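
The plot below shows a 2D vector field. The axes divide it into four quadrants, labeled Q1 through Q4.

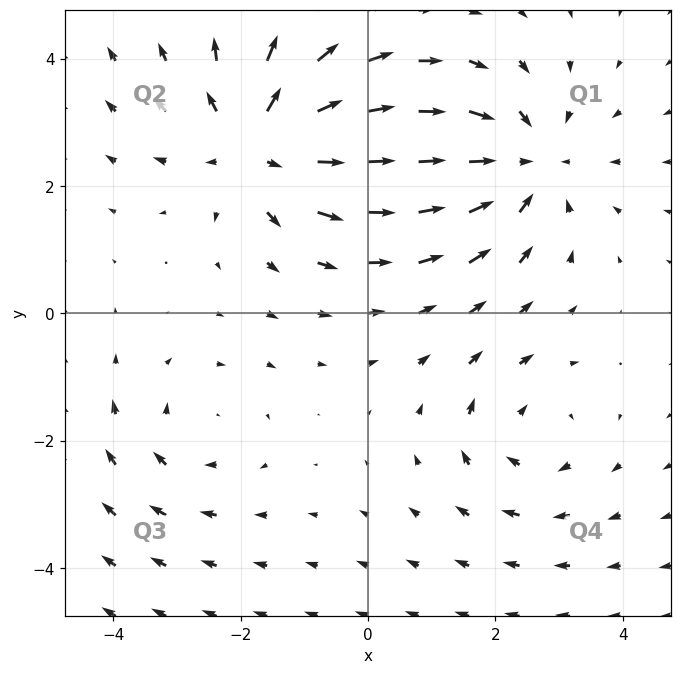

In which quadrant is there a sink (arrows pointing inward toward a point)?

The sink sits at approximately (2.4, 2.4), which lies in quadrant Q1. The divergence there is about -4, negative as expected for a sink.

Q1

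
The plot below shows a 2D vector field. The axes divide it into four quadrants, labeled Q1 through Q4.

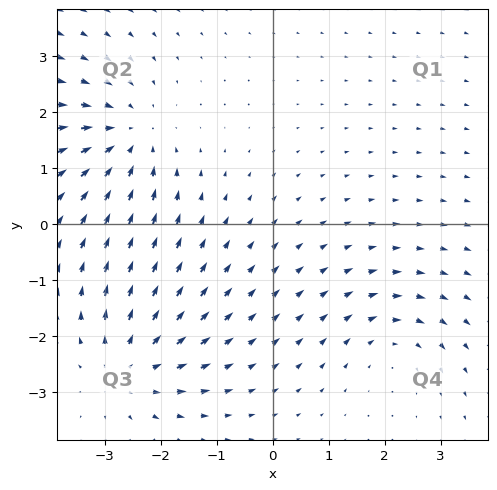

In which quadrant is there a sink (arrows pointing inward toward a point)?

Q2

The sink sits at approximately (-2.6, 1.6), which lies in quadrant Q2. The divergence there is about -5, negative as expected for a sink.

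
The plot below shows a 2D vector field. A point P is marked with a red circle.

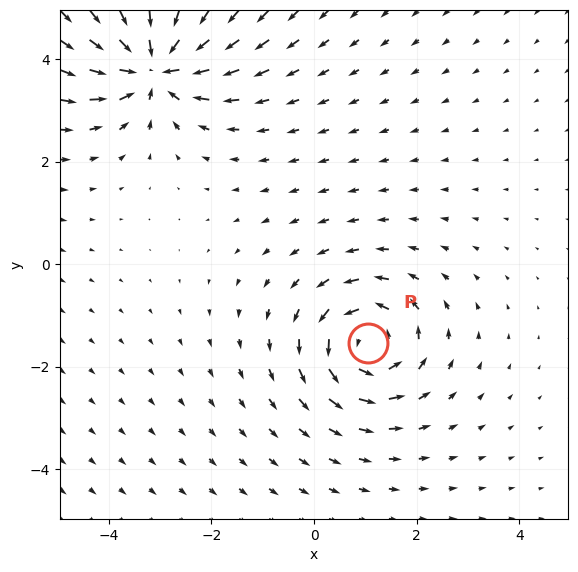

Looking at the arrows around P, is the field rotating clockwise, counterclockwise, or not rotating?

counterclockwise

Near P at (1.1, -1.5) the arrows circulate counterclockwise. The curl (z-component) there is about +4; positive curl means counterclockwise rotation.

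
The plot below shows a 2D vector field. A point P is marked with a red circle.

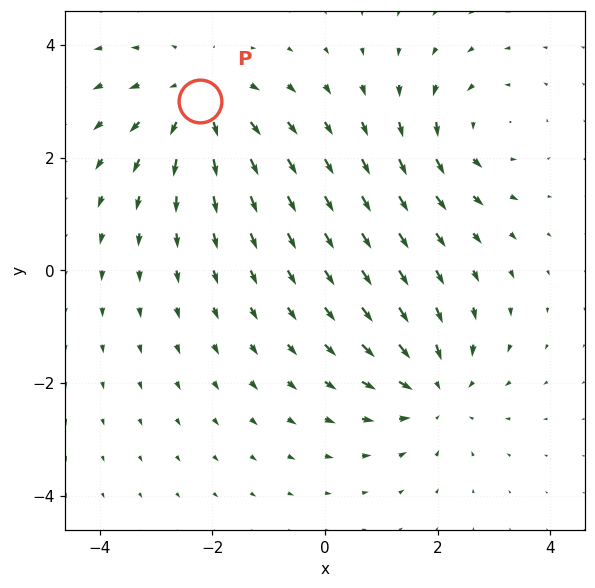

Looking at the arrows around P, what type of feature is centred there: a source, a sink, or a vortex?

At P (-2.2, 3.0) the arrows spread outward. Divergence about +4, curl ≈0 — positive divergence with near-zero curl is a source.

source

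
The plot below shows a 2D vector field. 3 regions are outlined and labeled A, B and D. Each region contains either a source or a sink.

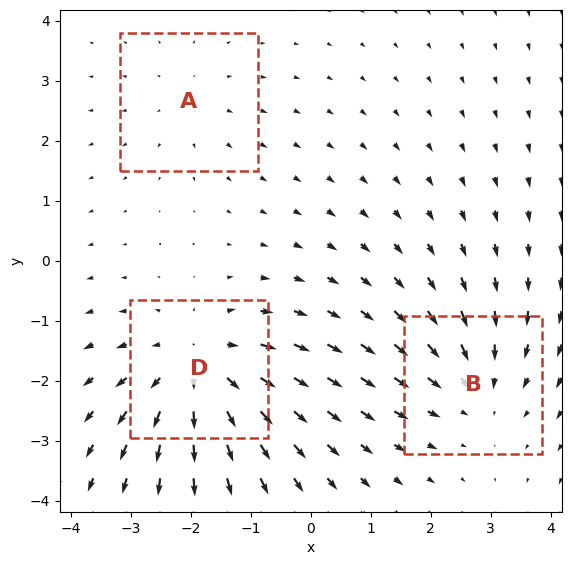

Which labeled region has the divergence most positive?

D

Divergence at each region's feature centre — A: about +2, B: about -3, D: about +4. Region D is most positive.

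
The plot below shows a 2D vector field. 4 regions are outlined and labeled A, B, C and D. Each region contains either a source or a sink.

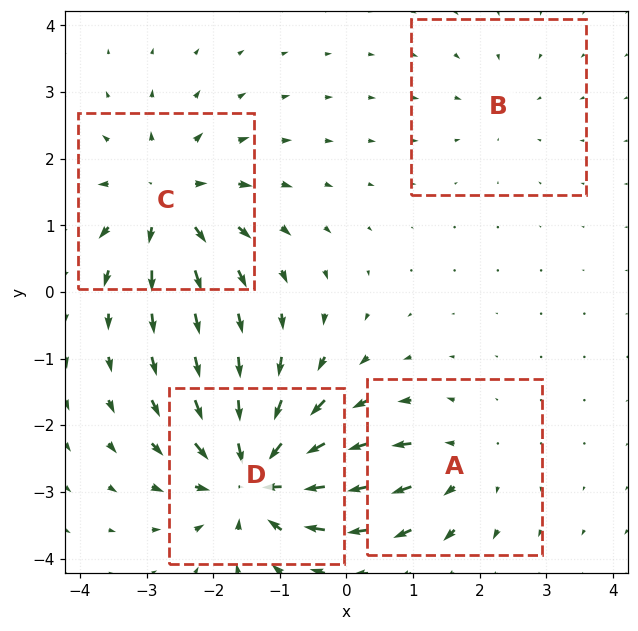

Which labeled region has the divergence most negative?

Divergence at each region's feature centre — A: about +4, B: about -2, C: about +6, D: about -8. Region D is most negative.

D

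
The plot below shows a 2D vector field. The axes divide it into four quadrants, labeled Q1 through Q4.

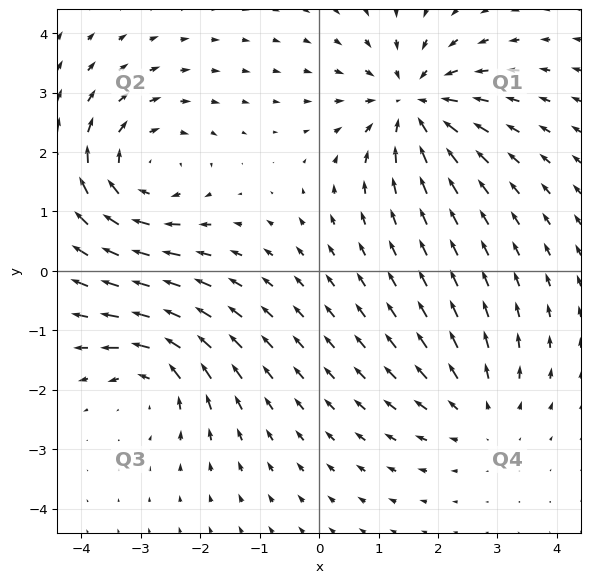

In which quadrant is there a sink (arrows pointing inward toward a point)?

Q1

The sink sits at approximately (1.6, 2.8), which lies in quadrant Q1. The divergence there is about -5, negative as expected for a sink.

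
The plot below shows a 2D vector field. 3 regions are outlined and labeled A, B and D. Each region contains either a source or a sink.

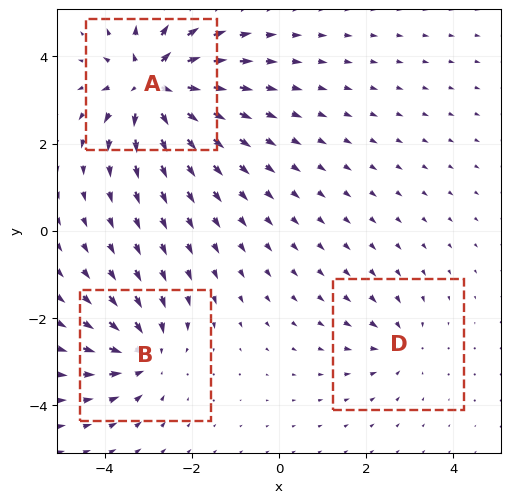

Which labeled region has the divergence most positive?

A

Divergence at each region's feature centre — A: about +6, B: about -4, D: about -2. Region A is most positive.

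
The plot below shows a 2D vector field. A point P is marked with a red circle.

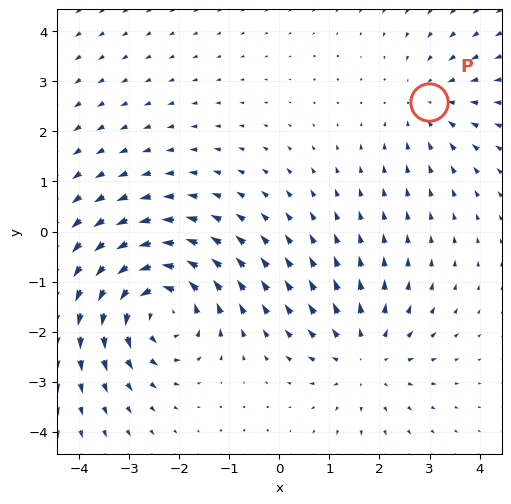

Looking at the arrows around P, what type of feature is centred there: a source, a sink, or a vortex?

At P (3.0, 2.6) the arrows converge inward. Divergence about -2, curl ≈0 — negative divergence with near-zero curl is a sink.

sink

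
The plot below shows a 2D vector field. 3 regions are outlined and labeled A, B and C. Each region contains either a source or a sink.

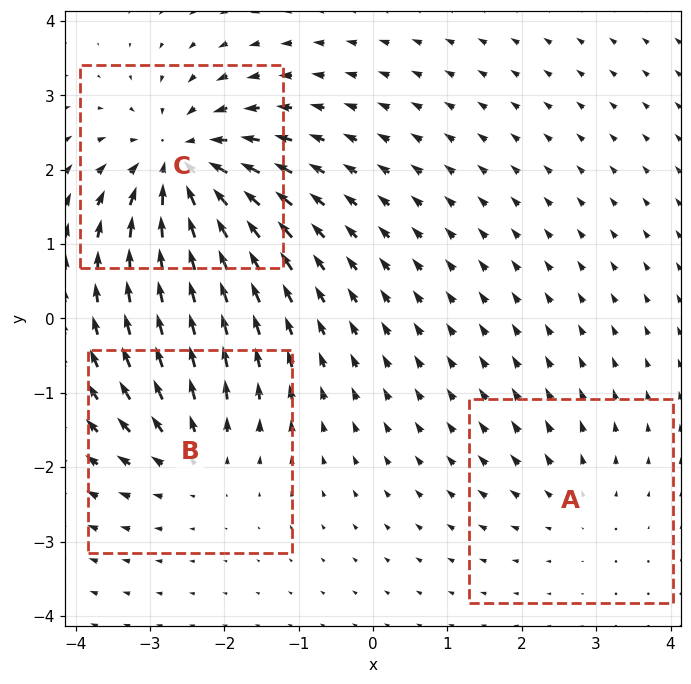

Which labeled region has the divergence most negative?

C

Divergence at each region's feature centre — A: about +2, B: about +3, C: about -6. Region C is most negative.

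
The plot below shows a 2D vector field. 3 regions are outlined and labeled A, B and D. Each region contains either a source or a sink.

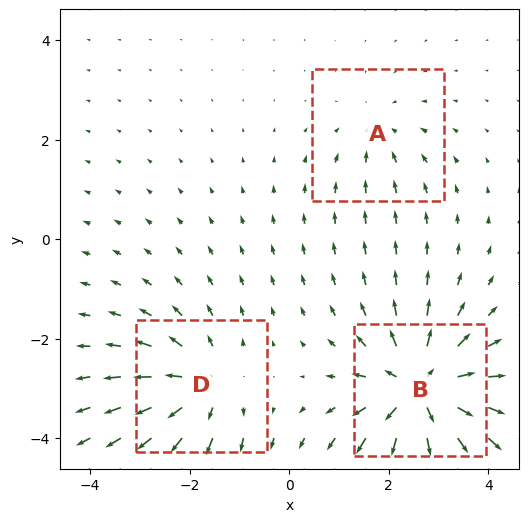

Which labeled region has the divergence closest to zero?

Divergence at each region's feature centre — A: about -2, B: about +5, D: about +4. Region A is closest to zero.

A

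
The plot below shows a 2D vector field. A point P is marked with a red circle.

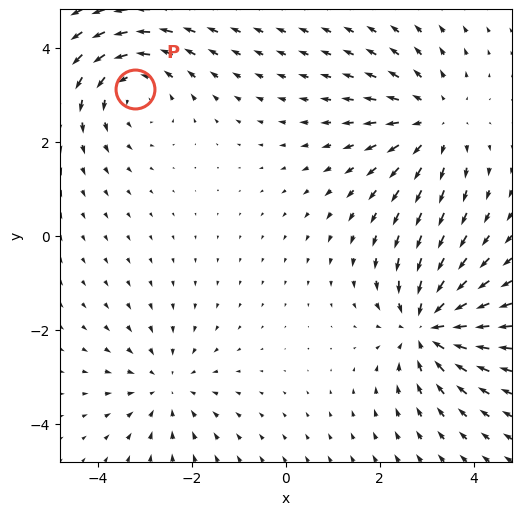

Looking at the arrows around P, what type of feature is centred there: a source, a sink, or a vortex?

vortex

At P (-3.2, 3.1) the arrows circulate counterclockwise. Divergence ≈0, curl about +4 — near-zero divergence with nonzero curl is a vortex.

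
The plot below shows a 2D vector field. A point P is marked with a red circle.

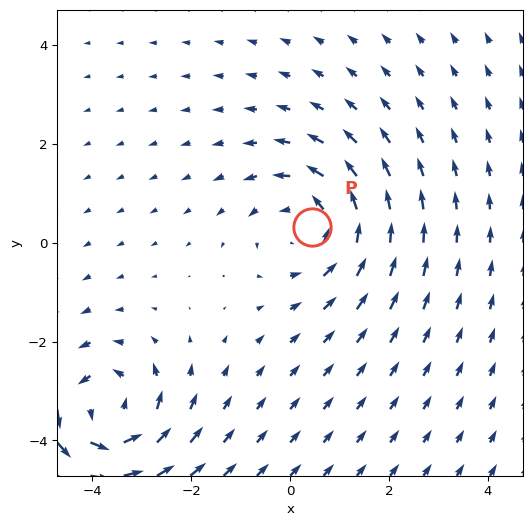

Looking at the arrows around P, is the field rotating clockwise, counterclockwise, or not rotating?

counterclockwise

Near P at (0.4, 0.3) the arrows circulate counterclockwise. The curl (z-component) there is about +3; positive curl means counterclockwise rotation.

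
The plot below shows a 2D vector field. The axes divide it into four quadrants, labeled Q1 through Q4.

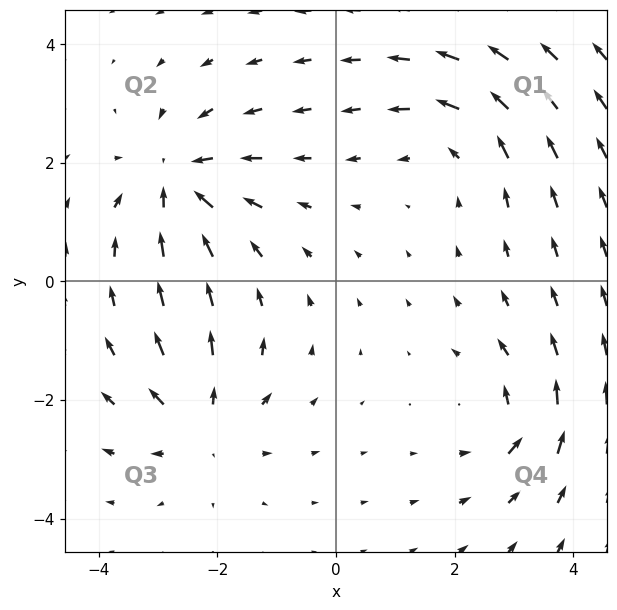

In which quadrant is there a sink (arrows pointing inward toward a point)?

Q2

The sink sits at approximately (-2.7, 1.7), which lies in quadrant Q2. The divergence there is about -5, negative as expected for a sink.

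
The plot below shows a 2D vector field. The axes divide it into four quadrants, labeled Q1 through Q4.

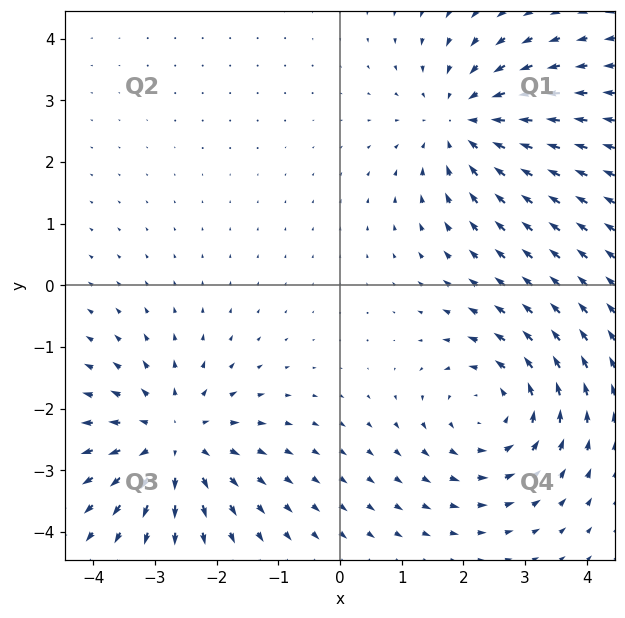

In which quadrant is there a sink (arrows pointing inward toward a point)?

Q1

The sink sits at approximately (2.0, 2.7), which lies in quadrant Q1. The divergence there is about -4, negative as expected for a sink.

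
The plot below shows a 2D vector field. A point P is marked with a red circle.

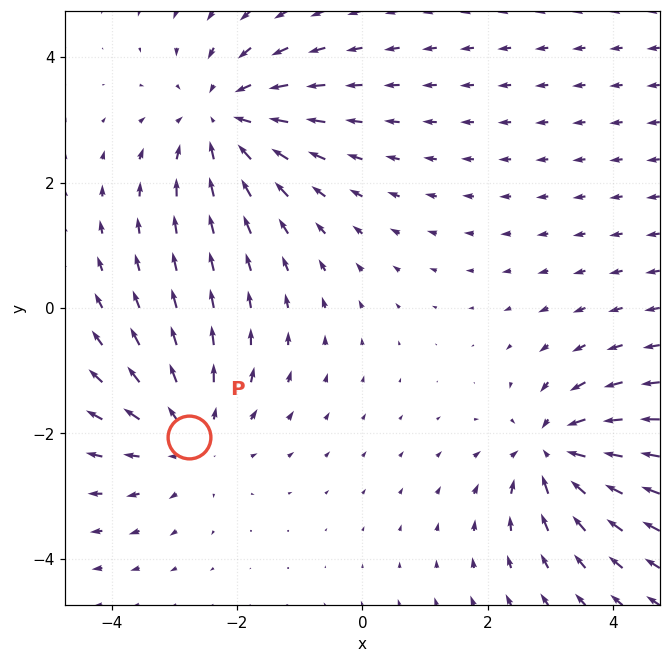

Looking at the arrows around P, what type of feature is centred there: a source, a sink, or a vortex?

At P (-2.8, -2.1) the arrows spread outward. Divergence about +3, curl ≈0 — positive divergence with near-zero curl is a source.

source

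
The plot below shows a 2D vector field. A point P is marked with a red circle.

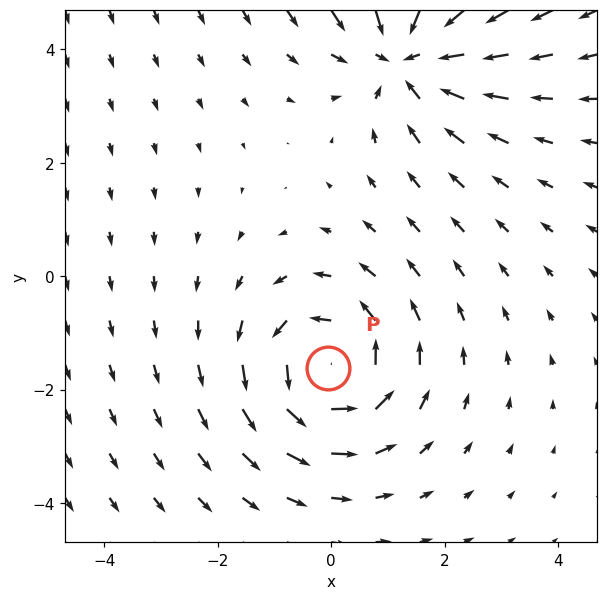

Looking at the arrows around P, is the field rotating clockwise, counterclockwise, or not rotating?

counterclockwise

Near P at (-0.1, -1.6) the arrows circulate counterclockwise. The curl (z-component) there is about +3; positive curl means counterclockwise rotation.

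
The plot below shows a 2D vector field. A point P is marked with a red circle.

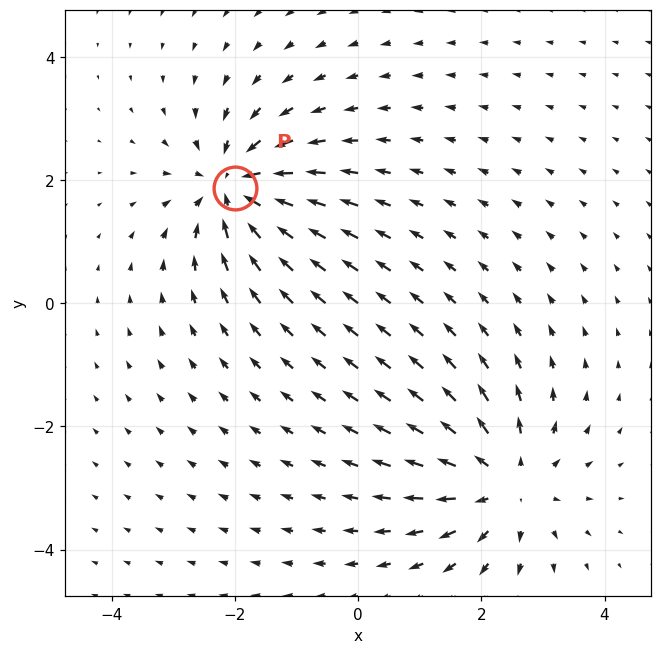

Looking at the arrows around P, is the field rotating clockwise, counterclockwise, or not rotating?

not rotating

Near P at (-2.0, 1.9) the arrows show no circulation. The curl there is ≈0.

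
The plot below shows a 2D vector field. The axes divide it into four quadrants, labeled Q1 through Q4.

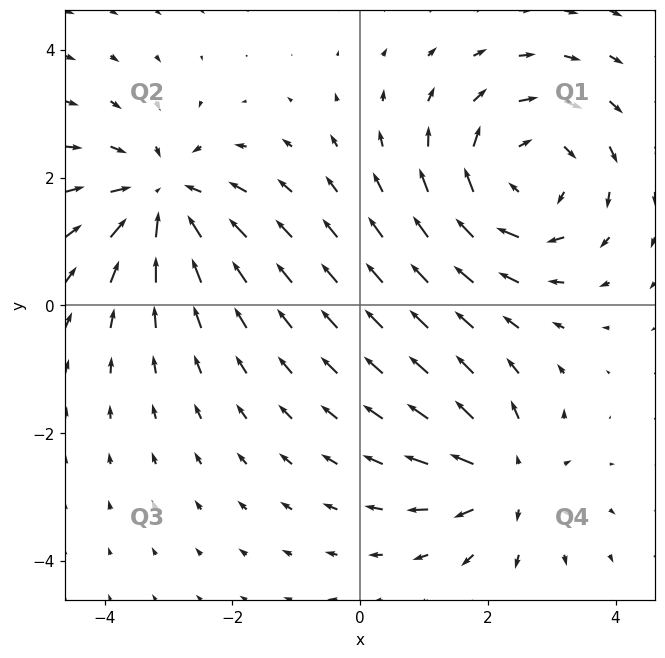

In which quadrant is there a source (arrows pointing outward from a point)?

Q4

The source sits at approximately (2.3, -2.7), which lies in quadrant Q4. The divergence there is about +4, positive as expected for a source.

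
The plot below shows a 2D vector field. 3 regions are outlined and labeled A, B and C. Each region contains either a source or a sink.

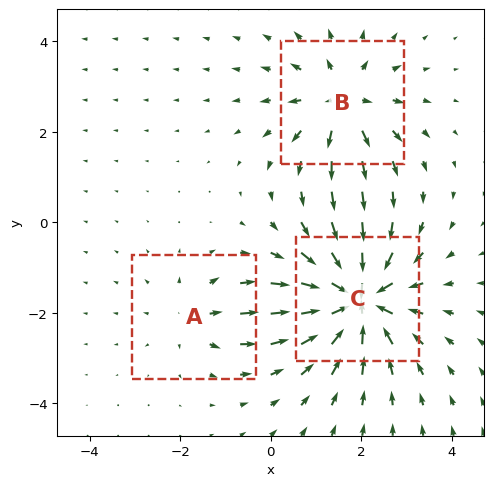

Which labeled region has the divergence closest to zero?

A

Divergence at each region's feature centre — A: about +2, B: about +4, C: about -6. Region A is closest to zero.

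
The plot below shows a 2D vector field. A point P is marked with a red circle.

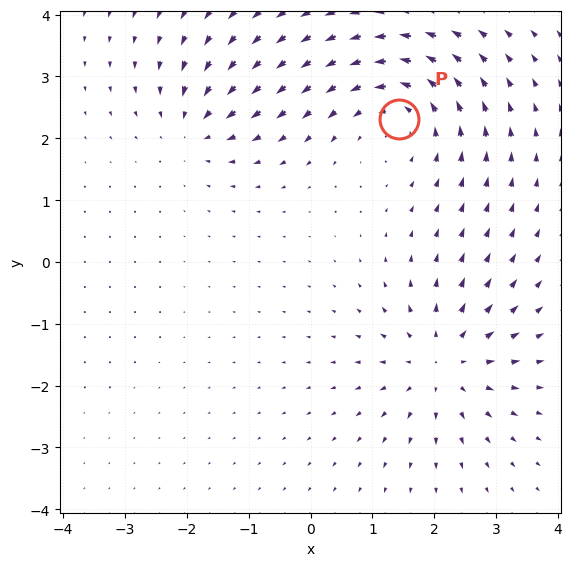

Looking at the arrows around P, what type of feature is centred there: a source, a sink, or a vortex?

At P (1.4, 2.3) the arrows circulate counterclockwise. Divergence ≈0, curl about +4 — near-zero divergence with nonzero curl is a vortex.

vortex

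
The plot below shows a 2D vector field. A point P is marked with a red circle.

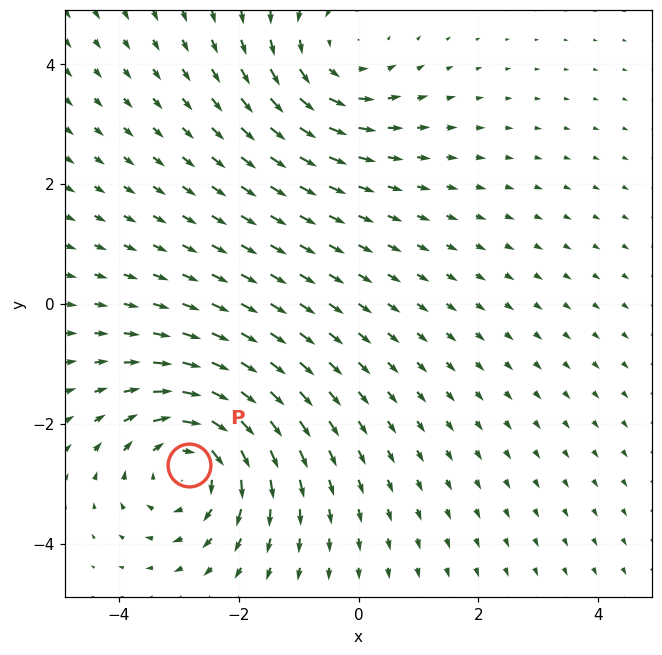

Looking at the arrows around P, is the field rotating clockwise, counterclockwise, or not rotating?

clockwise

Near P at (-2.8, -2.7) the arrows circulate clockwise. The curl (z-component) there is about -4; negative curl means clockwise rotation.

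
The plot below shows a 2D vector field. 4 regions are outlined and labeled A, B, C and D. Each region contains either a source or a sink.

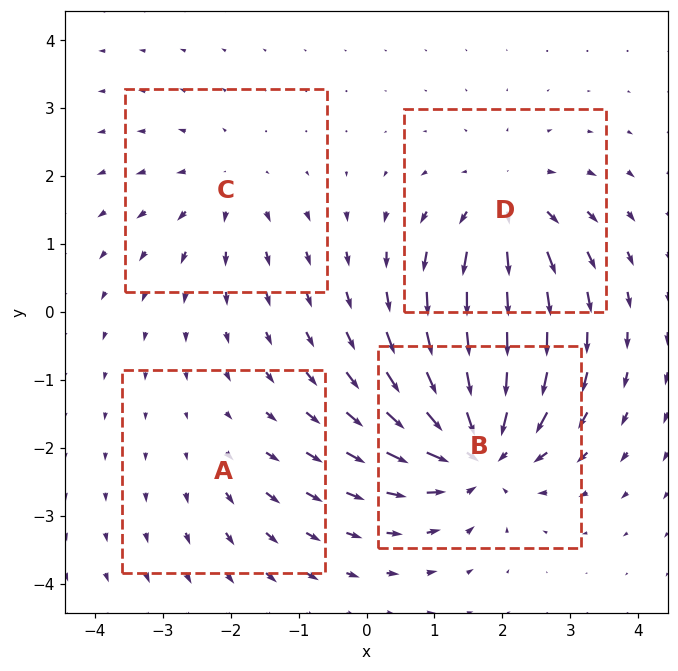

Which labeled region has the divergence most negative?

Divergence at each region's feature centre — A: about +2, B: about -8, C: about +3, D: about +5. Region B is most negative.

B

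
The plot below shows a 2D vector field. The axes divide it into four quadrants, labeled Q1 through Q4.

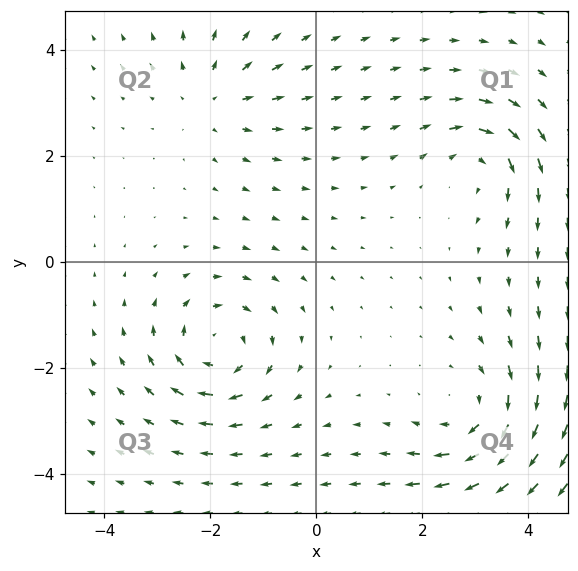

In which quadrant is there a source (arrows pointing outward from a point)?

Q2

The source sits at approximately (-2.0, 3.1), which lies in quadrant Q2. The divergence there is about +2, positive as expected for a source.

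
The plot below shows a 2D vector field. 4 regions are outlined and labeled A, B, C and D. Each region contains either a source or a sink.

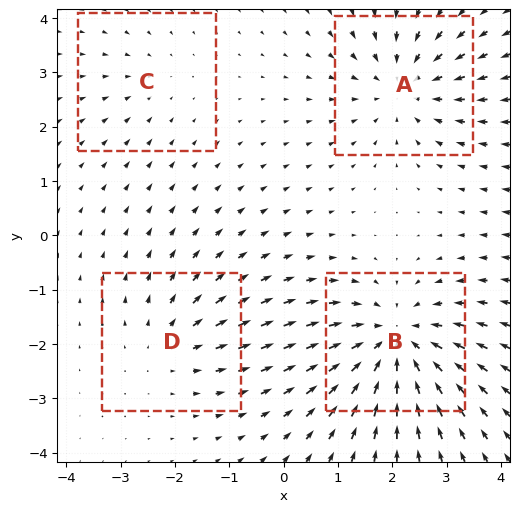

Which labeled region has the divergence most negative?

Divergence at each region's feature centre — A: about -4, B: about -6, C: about -2, D: about +3. Region B is most negative.

B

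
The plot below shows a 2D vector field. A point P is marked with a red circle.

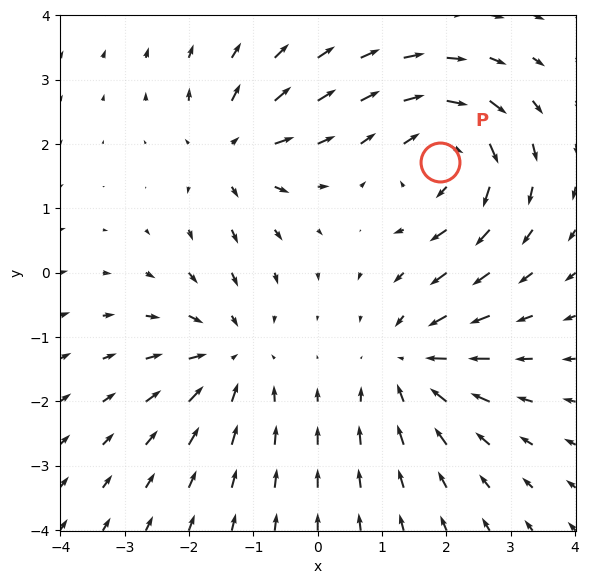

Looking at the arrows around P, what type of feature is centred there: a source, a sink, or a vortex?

At P (1.9, 1.7) the arrows circulate clockwise. Divergence ≈0, curl about -6 — near-zero divergence with nonzero curl is a vortex.

vortex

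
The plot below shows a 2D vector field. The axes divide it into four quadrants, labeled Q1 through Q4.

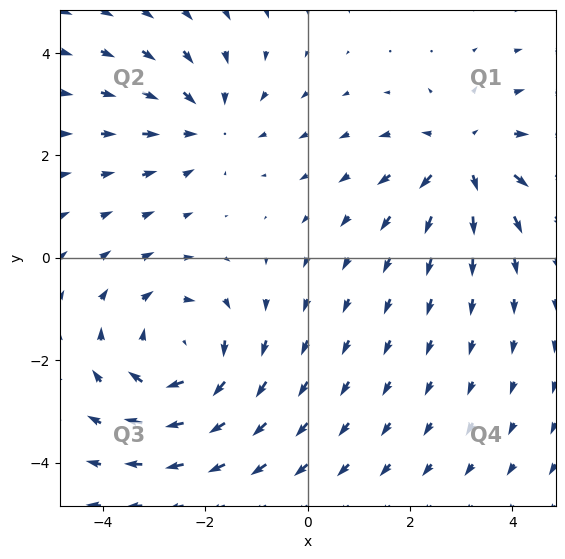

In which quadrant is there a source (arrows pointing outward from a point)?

Q1

The source sits at approximately (3.1, 1.9), which lies in quadrant Q1. The divergence there is about +3, positive as expected for a source.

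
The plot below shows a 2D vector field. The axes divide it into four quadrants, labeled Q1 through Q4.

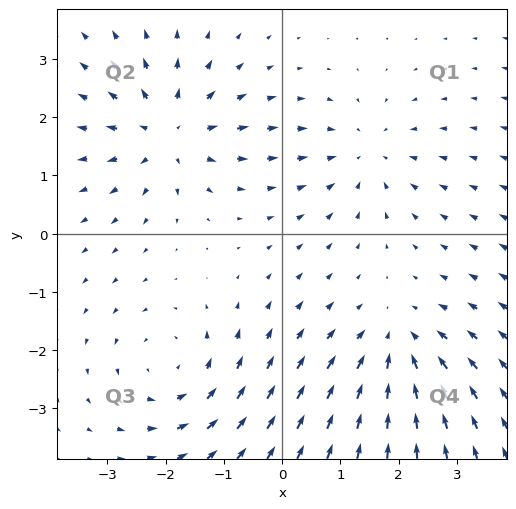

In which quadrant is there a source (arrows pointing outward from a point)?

Q2

The source sits at approximately (-1.9, 1.7), which lies in quadrant Q2. The divergence there is about +6, positive as expected for a source.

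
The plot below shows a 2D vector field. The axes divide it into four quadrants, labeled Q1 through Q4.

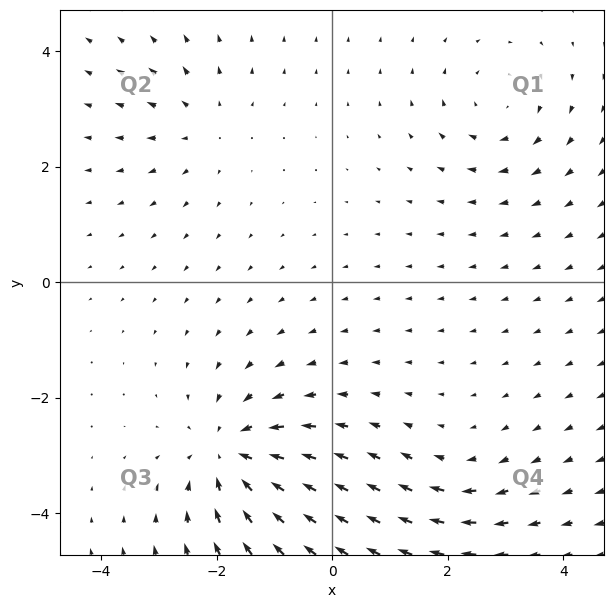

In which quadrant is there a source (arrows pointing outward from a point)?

Q2

The source sits at approximately (-2.2, 2.7), which lies in quadrant Q2. The divergence there is about +3, positive as expected for a source.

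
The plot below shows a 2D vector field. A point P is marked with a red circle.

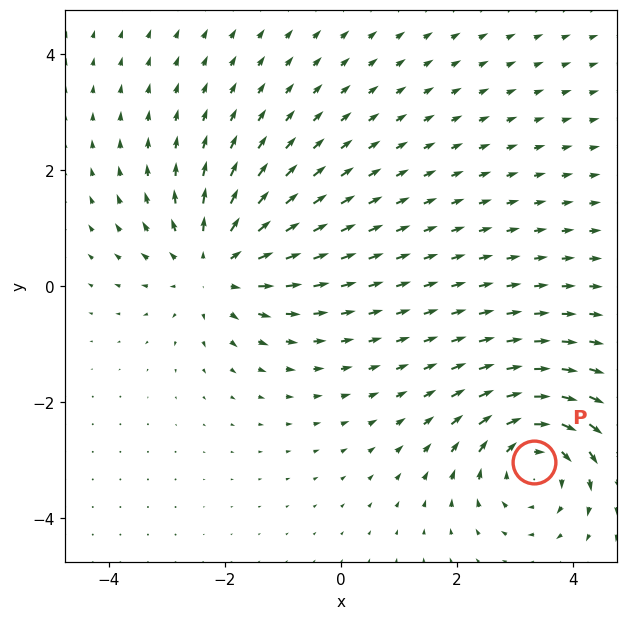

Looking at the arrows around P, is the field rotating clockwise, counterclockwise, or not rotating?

Near P at (3.3, -3.0) the arrows circulate clockwise. The curl (z-component) there is about -3; negative curl means clockwise rotation.

clockwise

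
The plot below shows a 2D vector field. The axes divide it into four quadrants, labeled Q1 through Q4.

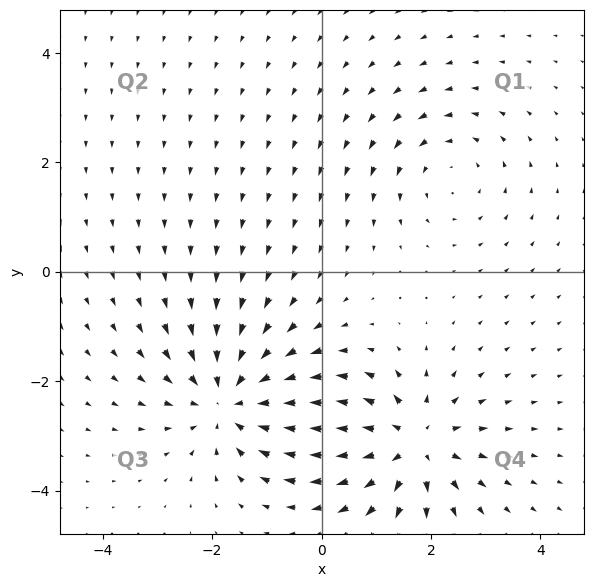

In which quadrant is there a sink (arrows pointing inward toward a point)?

The sink sits at approximately (-1.7, -2.4), which lies in quadrant Q3. The divergence there is about -4, negative as expected for a sink.

Q3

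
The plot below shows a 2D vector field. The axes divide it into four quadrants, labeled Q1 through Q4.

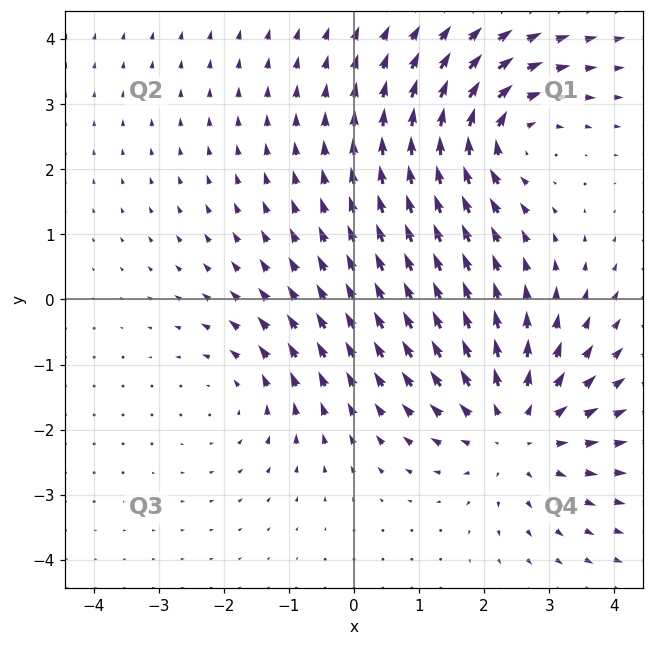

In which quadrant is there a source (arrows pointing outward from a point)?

The source sits at approximately (2.5, -2.0), which lies in quadrant Q4. The divergence there is about +4, positive as expected for a source.

Q4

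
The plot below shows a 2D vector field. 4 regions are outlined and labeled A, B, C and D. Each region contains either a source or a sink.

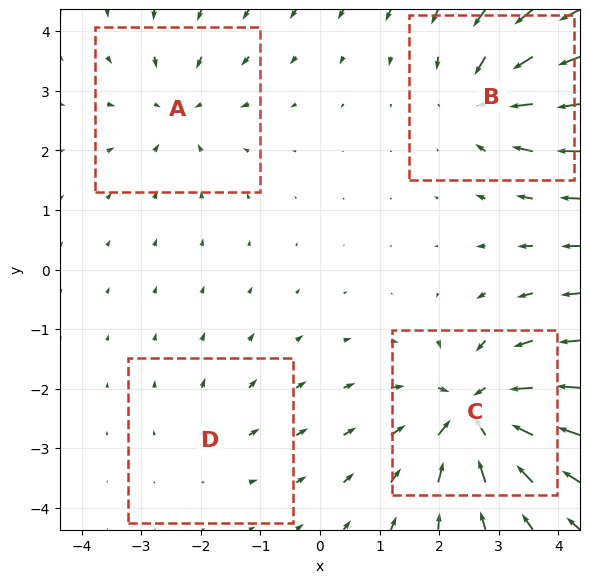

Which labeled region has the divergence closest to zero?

Divergence at each region's feature centre — A: about -4, B: about -5, C: about -7, D: about +2. Region D is closest to zero.

D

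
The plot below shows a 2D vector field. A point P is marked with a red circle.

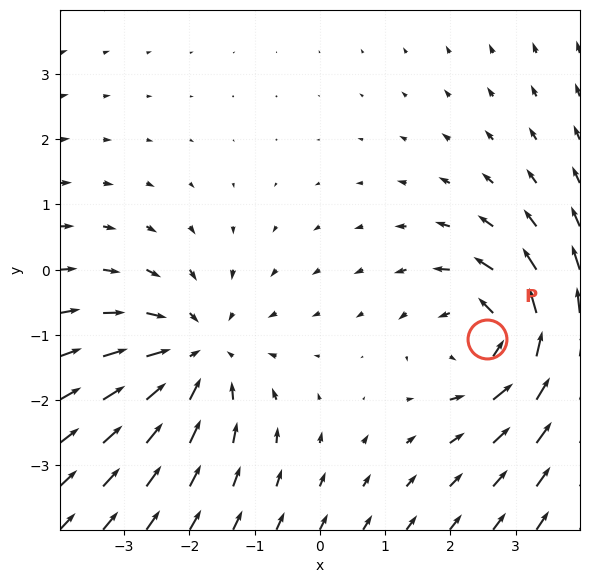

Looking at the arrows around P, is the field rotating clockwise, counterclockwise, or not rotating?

counterclockwise

Near P at (2.6, -1.1) the arrows circulate counterclockwise. The curl (z-component) there is about +4; positive curl means counterclockwise rotation.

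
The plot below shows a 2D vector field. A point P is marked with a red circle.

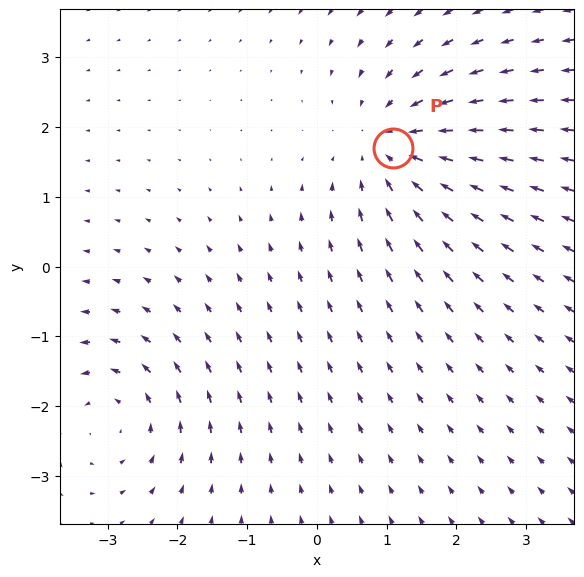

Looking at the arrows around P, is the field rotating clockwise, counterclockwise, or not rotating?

not rotating

Near P at (1.1, 1.7) the arrows show no circulation. The curl there is ≈0.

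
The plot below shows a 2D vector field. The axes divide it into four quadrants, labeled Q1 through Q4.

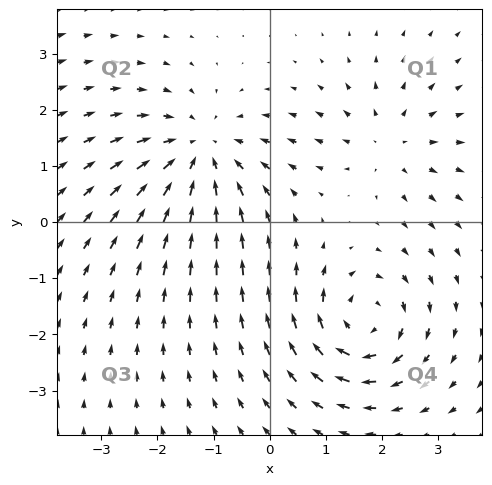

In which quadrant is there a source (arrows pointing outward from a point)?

Q1

The source sits at approximately (2.1, 1.4), which lies in quadrant Q1. The divergence there is about +3, positive as expected for a source.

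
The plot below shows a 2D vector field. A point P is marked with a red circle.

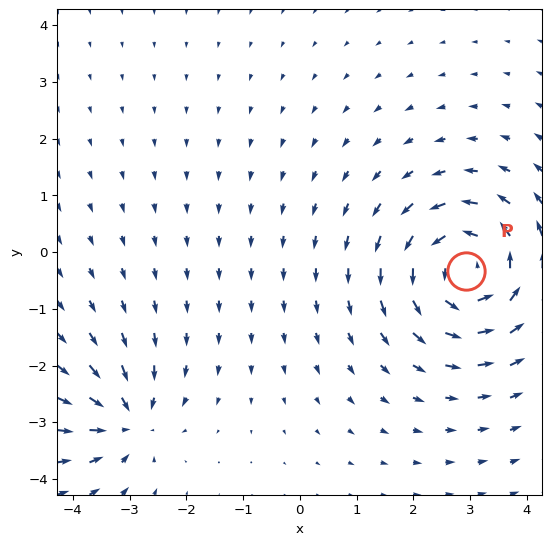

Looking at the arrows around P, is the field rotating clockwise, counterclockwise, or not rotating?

counterclockwise

Near P at (2.9, -0.3) the arrows circulate counterclockwise. The curl (z-component) there is about +5; positive curl means counterclockwise rotation.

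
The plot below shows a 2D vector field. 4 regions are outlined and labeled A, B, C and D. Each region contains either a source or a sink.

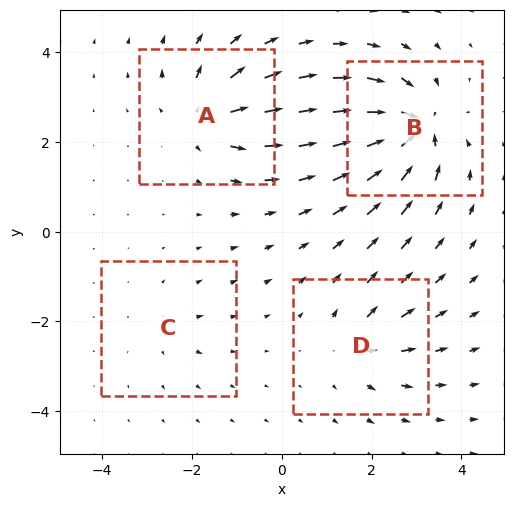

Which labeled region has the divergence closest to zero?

Divergence at each region's feature centre — A: about +6, B: about -9, C: about +3, D: about +4. Region C is closest to zero.

C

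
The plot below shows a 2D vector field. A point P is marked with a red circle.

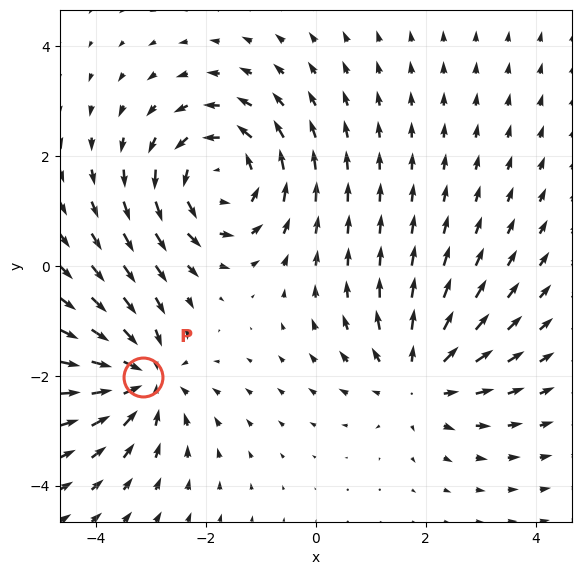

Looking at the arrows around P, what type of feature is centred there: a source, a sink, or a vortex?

sink

At P (-3.1, -2.0) the arrows converge inward. Divergence about -5, curl ≈0 — negative divergence with near-zero curl is a sink.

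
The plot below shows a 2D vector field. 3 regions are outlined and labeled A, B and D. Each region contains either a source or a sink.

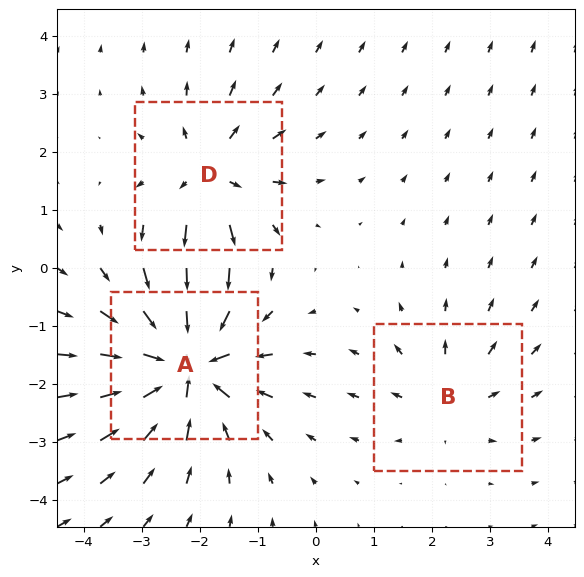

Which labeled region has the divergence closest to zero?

Divergence at each region's feature centre — A: about -6, B: about +2, D: about +4. Region B is closest to zero.

B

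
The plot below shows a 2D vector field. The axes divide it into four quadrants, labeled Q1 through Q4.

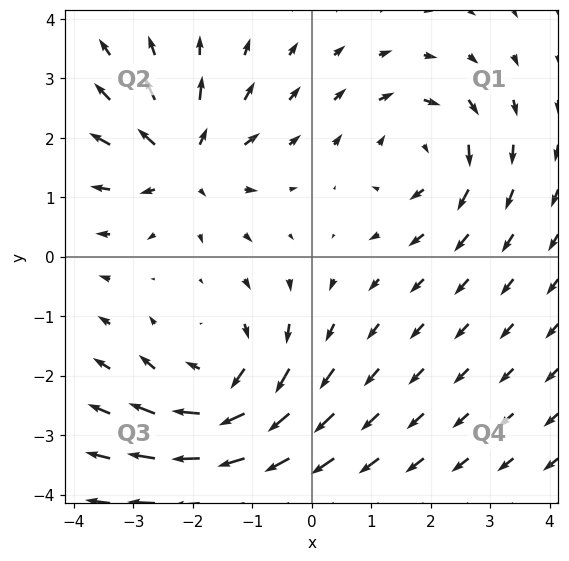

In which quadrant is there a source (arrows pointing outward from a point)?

Q2

The source sits at approximately (-2.2, 1.6), which lies in quadrant Q2. The divergence there is about +5, positive as expected for a source.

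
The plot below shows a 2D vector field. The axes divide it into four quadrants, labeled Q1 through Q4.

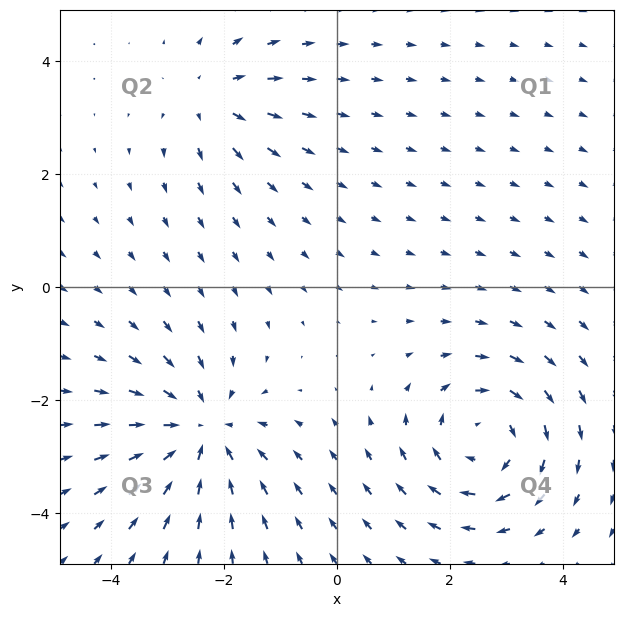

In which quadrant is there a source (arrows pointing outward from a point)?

Q2

The source sits at approximately (-2.2, 3.3), which lies in quadrant Q2. The divergence there is about +3, positive as expected for a source.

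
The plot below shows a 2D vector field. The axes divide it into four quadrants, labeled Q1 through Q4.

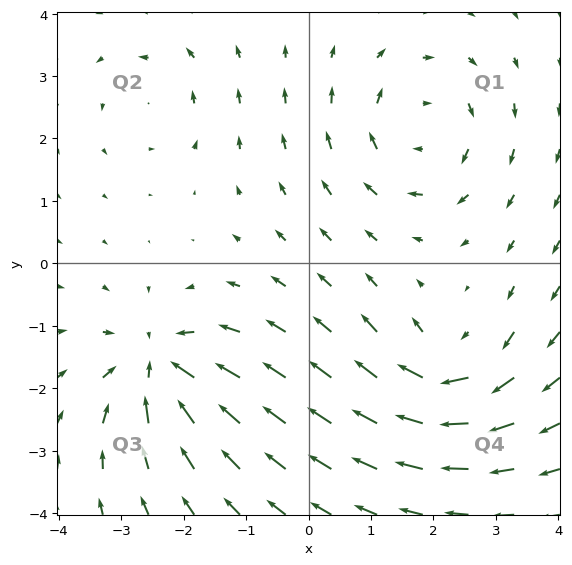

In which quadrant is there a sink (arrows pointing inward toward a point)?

The sink sits at approximately (-2.4, -1.6), which lies in quadrant Q3. The divergence there is about -7, negative as expected for a sink.

Q3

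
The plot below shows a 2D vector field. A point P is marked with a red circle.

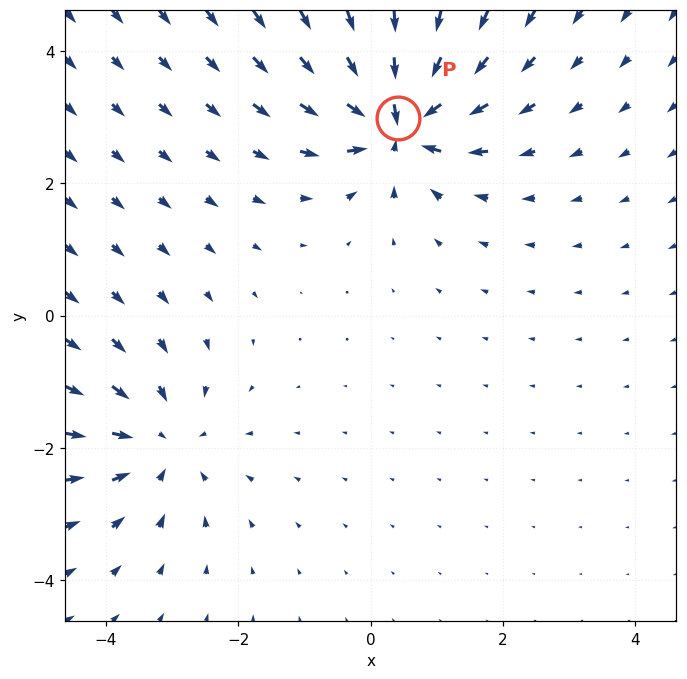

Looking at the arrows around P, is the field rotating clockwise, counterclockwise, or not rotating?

not rotating

Near P at (0.4, 3.0) the arrows show no circulation. The curl there is ≈0.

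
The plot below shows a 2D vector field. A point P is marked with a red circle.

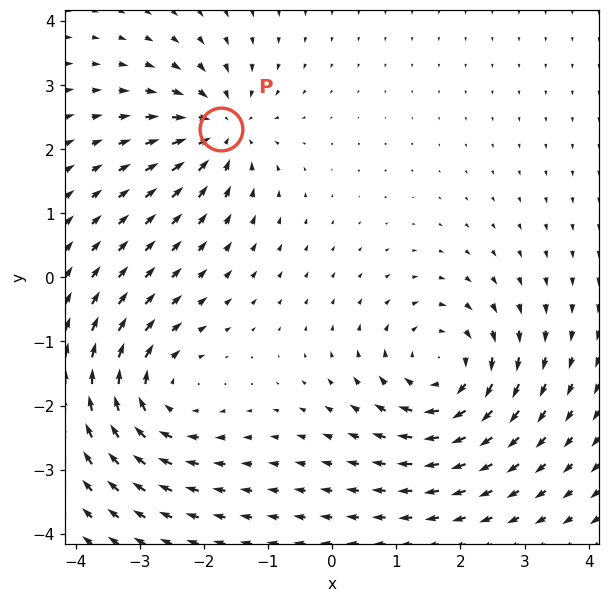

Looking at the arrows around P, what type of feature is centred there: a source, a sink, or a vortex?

At P (-1.7, 2.3) the arrows converge inward. Divergence about -4, curl ≈0 — negative divergence with near-zero curl is a sink.

sink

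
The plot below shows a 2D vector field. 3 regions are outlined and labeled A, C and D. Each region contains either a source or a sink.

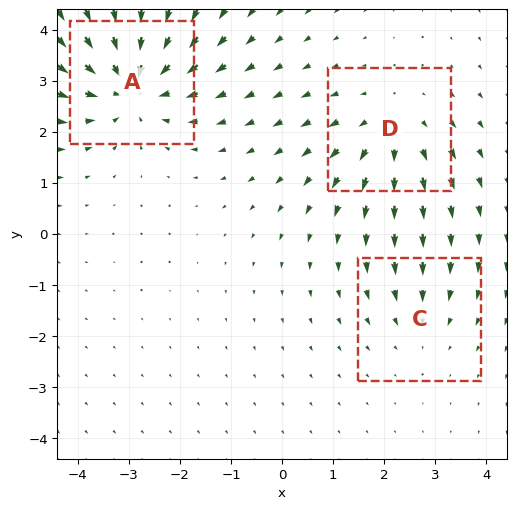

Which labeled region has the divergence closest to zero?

C

Divergence at each region's feature centre — A: about -4, C: about -2, D: about +3. Region C is closest to zero.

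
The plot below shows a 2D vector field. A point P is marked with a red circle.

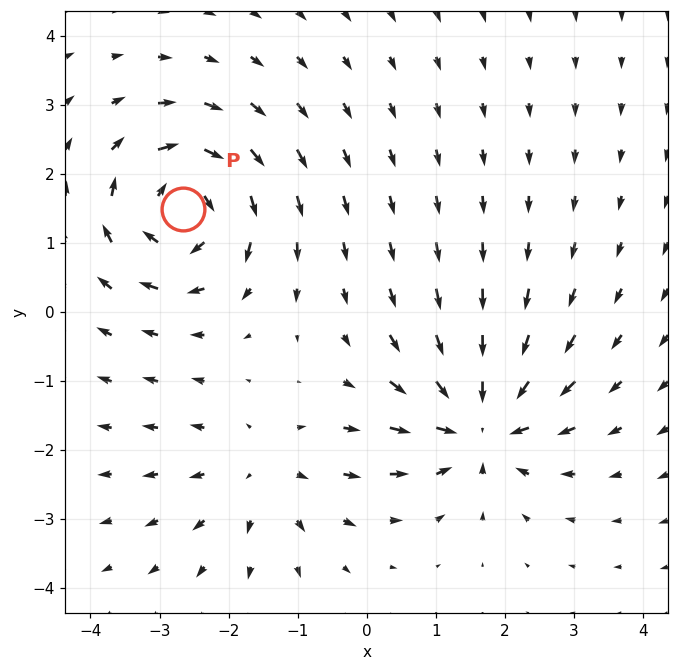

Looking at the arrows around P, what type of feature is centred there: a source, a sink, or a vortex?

At P (-2.7, 1.5) the arrows circulate clockwise. Divergence ≈0, curl about -5 — near-zero divergence with nonzero curl is a vortex.

vortex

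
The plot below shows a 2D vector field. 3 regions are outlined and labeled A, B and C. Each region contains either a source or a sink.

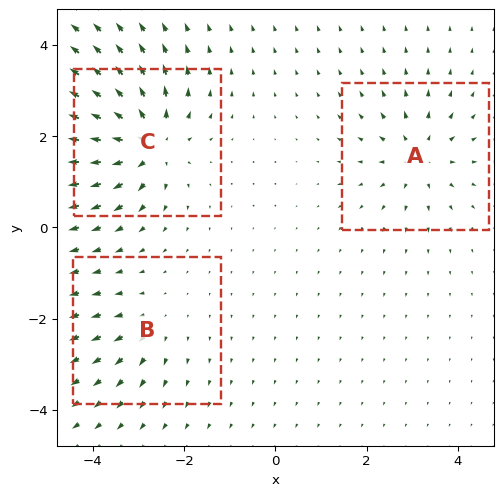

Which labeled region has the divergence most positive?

Divergence at each region's feature centre — A: about +4, B: about +3, C: about +6. Region C is most positive.

C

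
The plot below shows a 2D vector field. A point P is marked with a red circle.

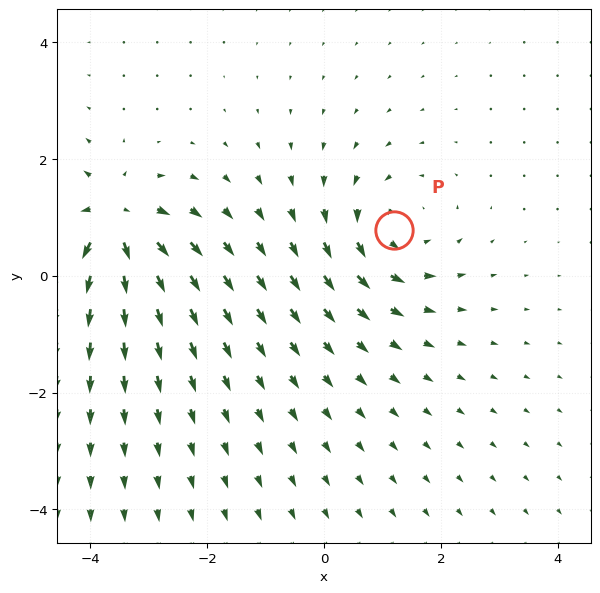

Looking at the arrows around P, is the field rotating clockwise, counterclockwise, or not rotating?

Near P at (1.2, 0.8) the arrows circulate counterclockwise. The curl (z-component) there is about +4; positive curl means counterclockwise rotation.

counterclockwise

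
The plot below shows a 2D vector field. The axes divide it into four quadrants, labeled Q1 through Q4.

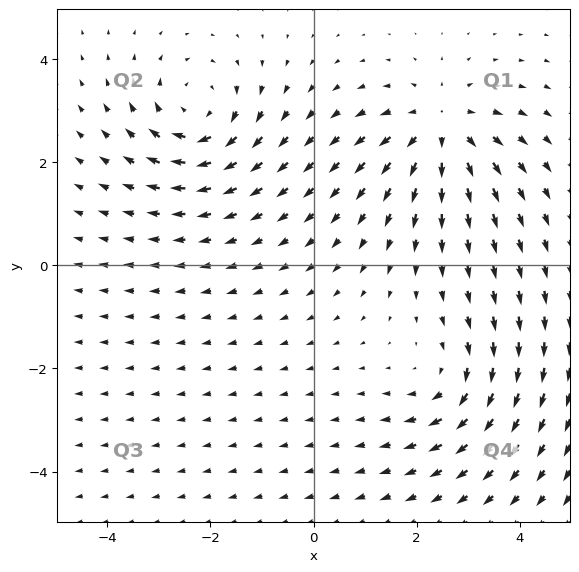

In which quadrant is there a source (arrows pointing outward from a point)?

Q1

The source sits at approximately (2.5, 2.7), which lies in quadrant Q1. The divergence there is about +4, positive as expected for a source.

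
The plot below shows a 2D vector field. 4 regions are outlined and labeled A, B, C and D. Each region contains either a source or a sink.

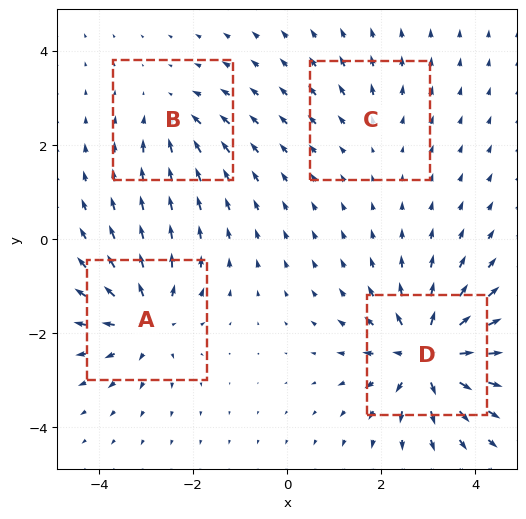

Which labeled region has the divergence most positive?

Divergence at each region's feature centre — A: about +6, B: about -4, C: about +2, D: about +8. Region D is most positive.

D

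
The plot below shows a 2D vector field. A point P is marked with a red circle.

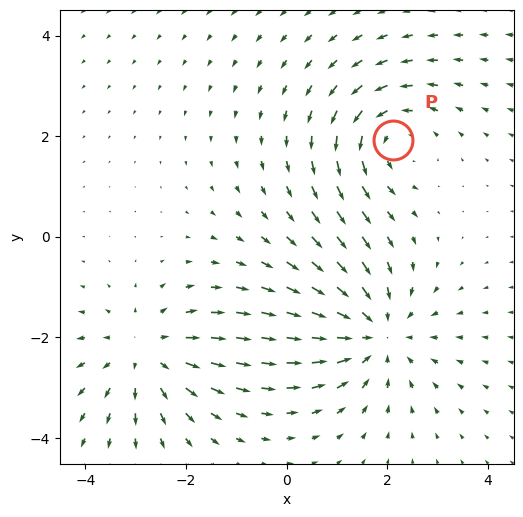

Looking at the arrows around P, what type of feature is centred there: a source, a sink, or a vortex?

At P (2.1, 1.9) the arrows circulate counterclockwise. Divergence ≈0, curl about +4 — near-zero divergence with nonzero curl is a vortex.

vortex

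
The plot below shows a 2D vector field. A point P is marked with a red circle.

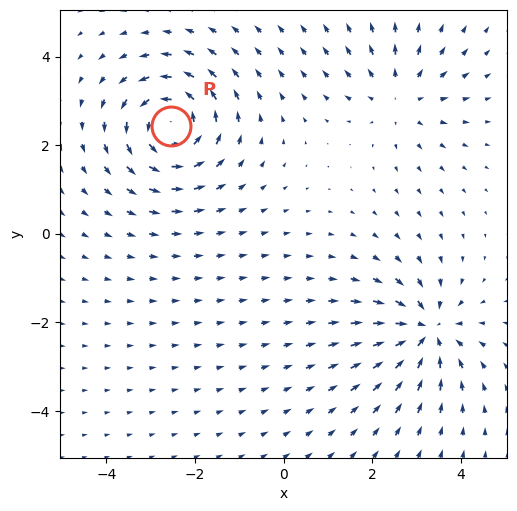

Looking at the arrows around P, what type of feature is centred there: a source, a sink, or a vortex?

vortex

At P (-2.5, 2.4) the arrows circulate counterclockwise. Divergence ≈0, curl about +5 — near-zero divergence with nonzero curl is a vortex.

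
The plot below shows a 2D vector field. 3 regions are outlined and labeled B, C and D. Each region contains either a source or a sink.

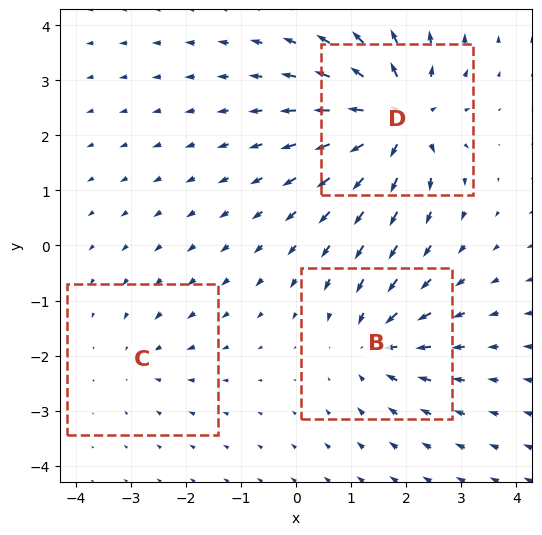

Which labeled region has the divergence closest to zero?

C

Divergence at each region's feature centre — B: about -4, C: about -2, D: about +6. Region C is closest to zero.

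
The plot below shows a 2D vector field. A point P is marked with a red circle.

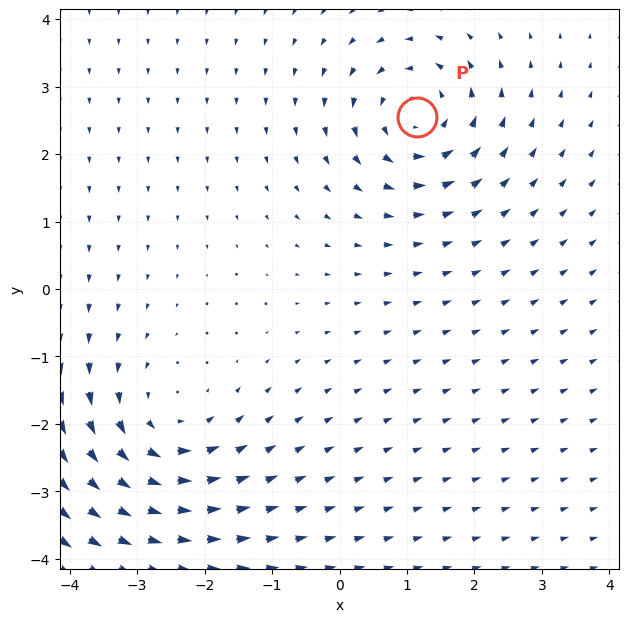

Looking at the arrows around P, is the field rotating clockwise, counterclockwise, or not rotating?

Near P at (1.1, 2.6) the arrows circulate counterclockwise. The curl (z-component) there is about +5; positive curl means counterclockwise rotation.

counterclockwise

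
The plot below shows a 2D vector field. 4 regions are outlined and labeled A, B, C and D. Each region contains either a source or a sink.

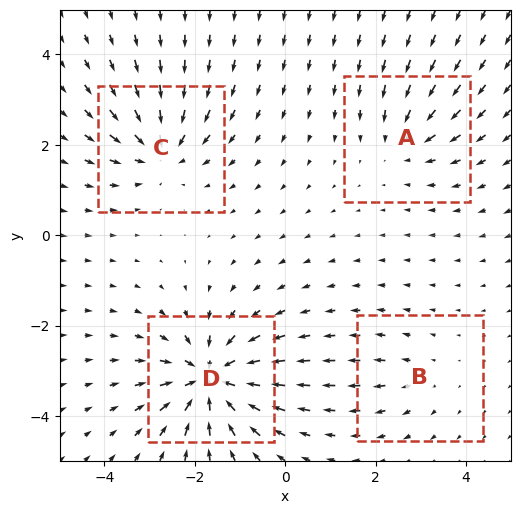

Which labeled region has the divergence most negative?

D

Divergence at each region's feature centre — A: about -4, B: about +2, C: about -6, D: about -8. Region D is most negative.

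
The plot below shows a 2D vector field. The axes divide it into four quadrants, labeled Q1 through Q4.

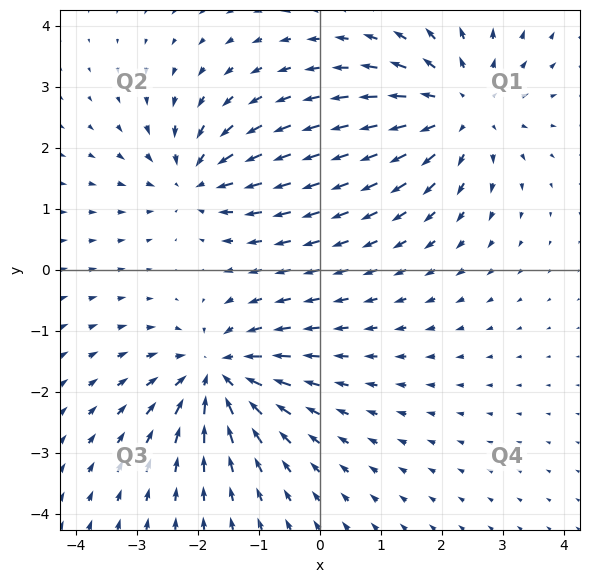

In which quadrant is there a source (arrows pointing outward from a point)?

The source sits at approximately (2.3, 2.6), which lies in quadrant Q1. The divergence there is about +3, positive as expected for a source.

Q1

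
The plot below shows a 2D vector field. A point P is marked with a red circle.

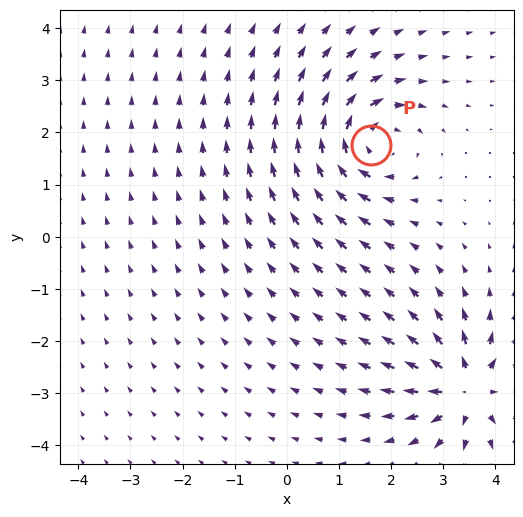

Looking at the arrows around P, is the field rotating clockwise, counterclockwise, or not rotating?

clockwise

Near P at (1.6, 1.8) the arrows circulate clockwise. The curl (z-component) there is about -5; negative curl means clockwise rotation.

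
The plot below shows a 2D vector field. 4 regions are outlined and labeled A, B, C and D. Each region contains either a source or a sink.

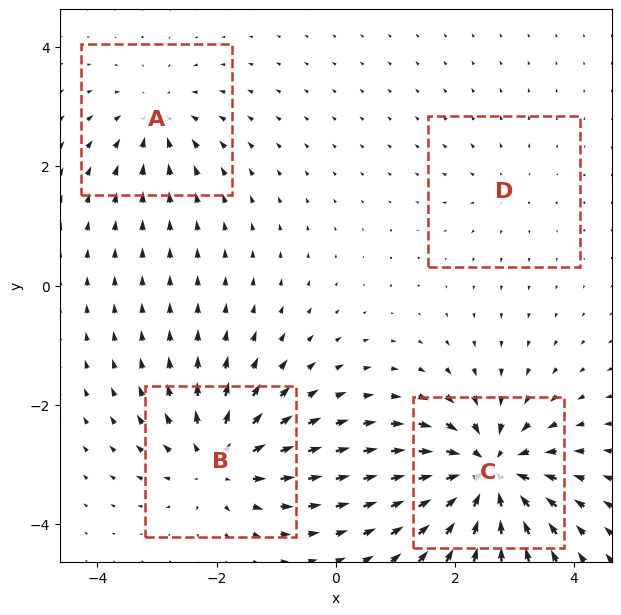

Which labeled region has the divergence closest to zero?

Divergence at each region's feature centre — A: about -4, B: about +6, C: about -9, D: about +2. Region D is closest to zero.

D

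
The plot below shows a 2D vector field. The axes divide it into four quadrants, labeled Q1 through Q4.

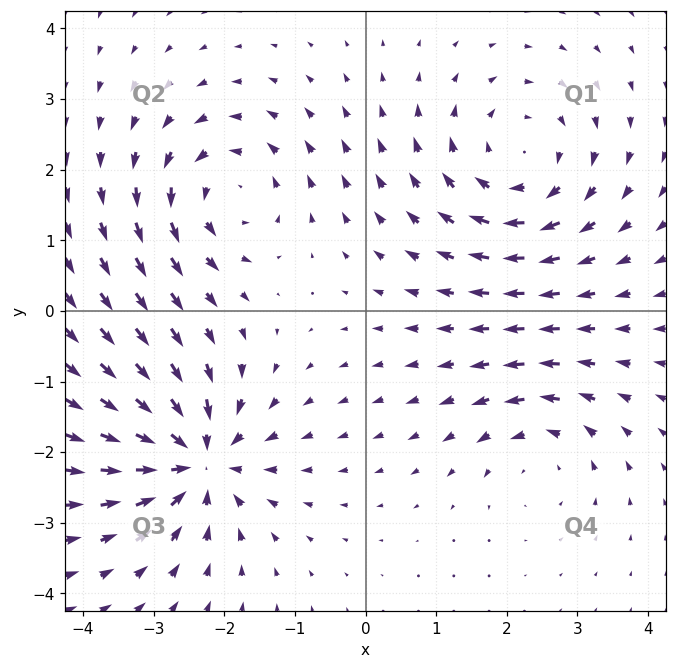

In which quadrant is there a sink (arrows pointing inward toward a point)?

Q3

The sink sits at approximately (-2.4, -2.1), which lies in quadrant Q3. The divergence there is about -7, negative as expected for a sink.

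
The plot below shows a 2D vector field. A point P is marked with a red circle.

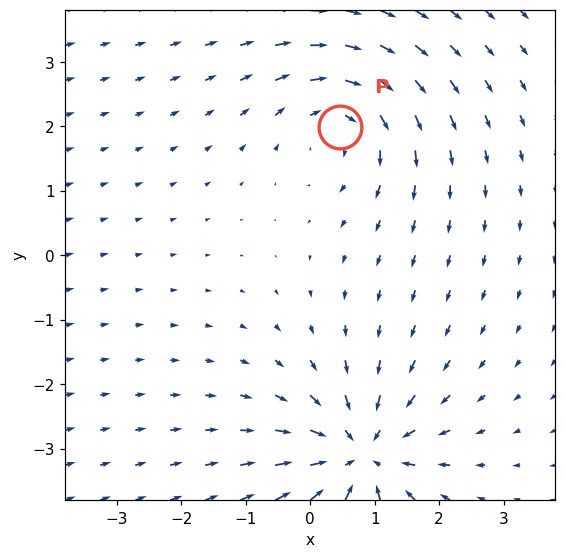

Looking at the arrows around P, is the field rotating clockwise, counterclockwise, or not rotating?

Near P at (0.5, 2.0) the arrows circulate clockwise. The curl (z-component) there is about -4; negative curl means clockwise rotation.

clockwise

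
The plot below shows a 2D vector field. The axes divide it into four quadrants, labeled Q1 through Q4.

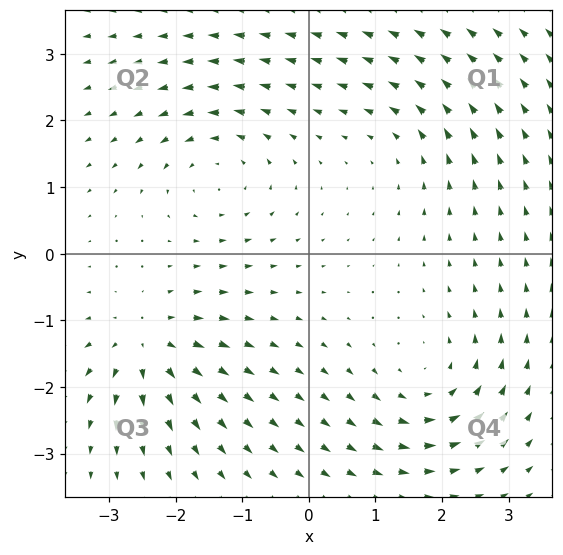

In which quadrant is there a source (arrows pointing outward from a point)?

The source sits at approximately (-2.4, -1.4), which lies in quadrant Q3. The divergence there is about +5, positive as expected for a source.

Q3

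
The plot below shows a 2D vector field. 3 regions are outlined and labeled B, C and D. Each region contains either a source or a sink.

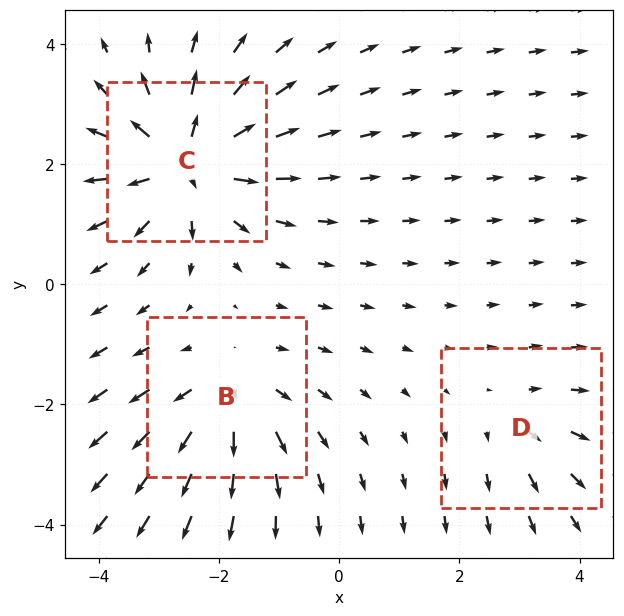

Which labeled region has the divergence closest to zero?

D

Divergence at each region's feature centre — B: about +4, C: about +6, D: about +2. Region D is closest to zero.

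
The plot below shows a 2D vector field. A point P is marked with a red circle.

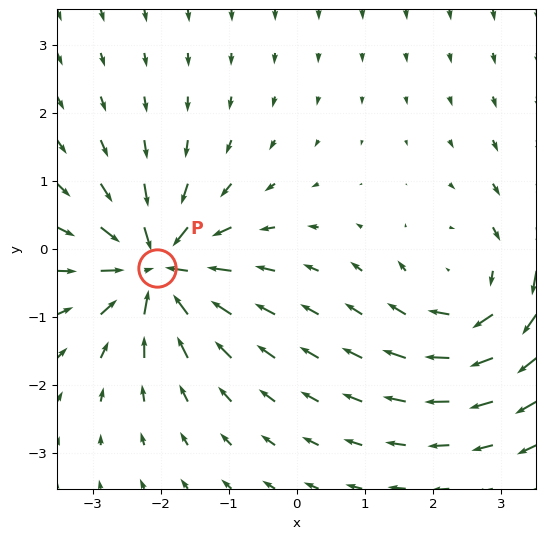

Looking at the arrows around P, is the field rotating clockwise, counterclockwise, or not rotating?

Near P at (-2.1, -0.3) the arrows show no circulation. The curl there is ≈0.

not rotating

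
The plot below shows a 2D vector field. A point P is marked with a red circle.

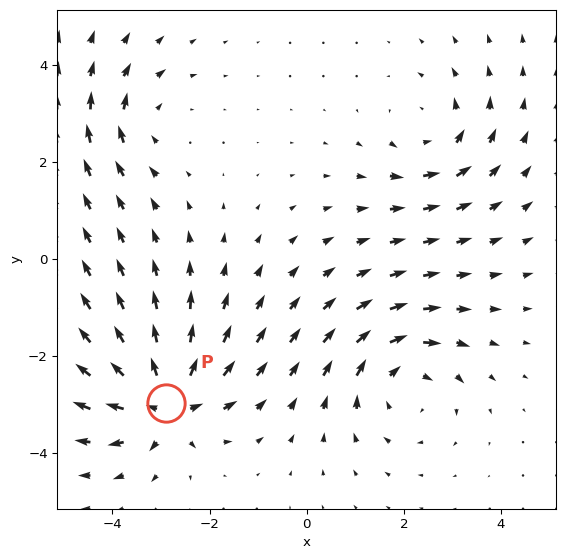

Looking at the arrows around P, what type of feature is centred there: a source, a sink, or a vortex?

At P (-2.9, -3.0) the arrows spread outward. Divergence about +7, curl ≈0 — positive divergence with near-zero curl is a source.

source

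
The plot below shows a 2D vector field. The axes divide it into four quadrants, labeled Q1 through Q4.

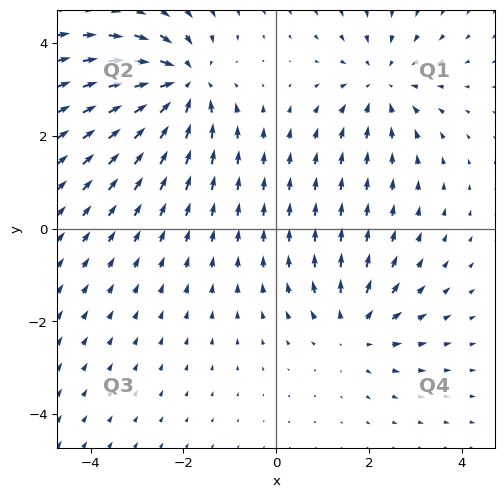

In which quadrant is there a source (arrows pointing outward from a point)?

The source sits at approximately (1.7, -2.2), which lies in quadrant Q4. The divergence there is about +4, positive as expected for a source.

Q4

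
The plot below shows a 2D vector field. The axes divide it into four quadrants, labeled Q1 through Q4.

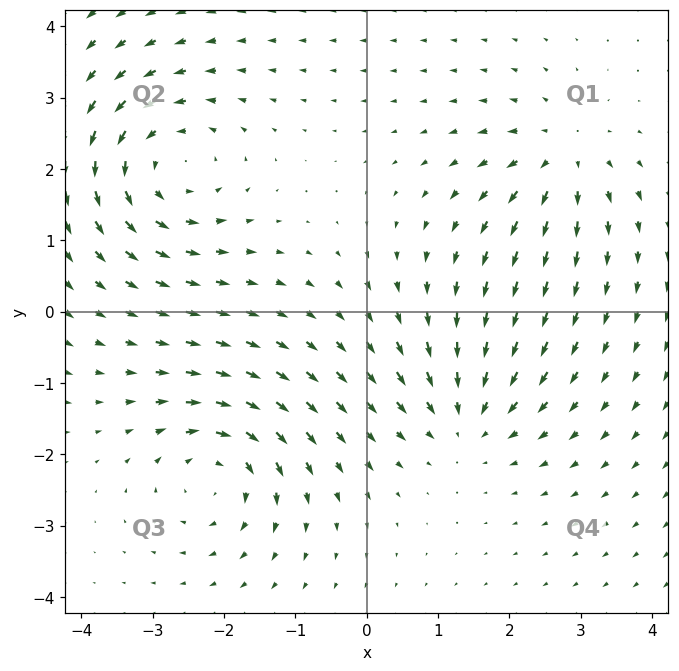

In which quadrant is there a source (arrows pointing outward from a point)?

Q1

The source sits at approximately (2.8, 2.2), which lies in quadrant Q1. The divergence there is about +4, positive as expected for a source.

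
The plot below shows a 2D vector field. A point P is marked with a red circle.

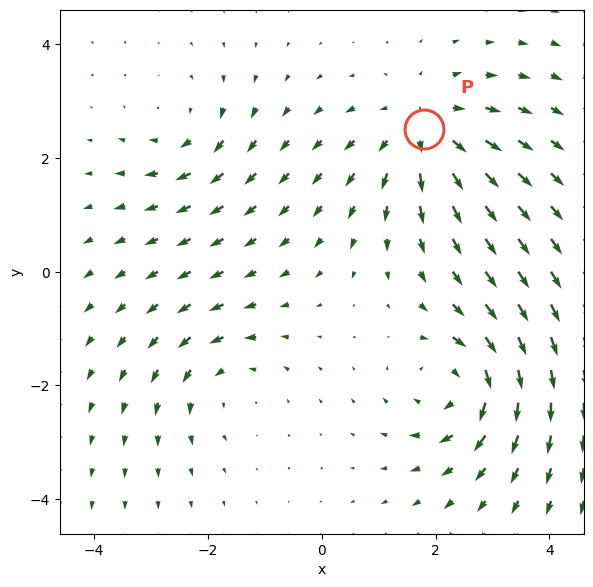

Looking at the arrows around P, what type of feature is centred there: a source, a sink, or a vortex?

source

At P (1.8, 2.5) the arrows spread outward. Divergence about +4, curl ≈0 — positive divergence with near-zero curl is a source.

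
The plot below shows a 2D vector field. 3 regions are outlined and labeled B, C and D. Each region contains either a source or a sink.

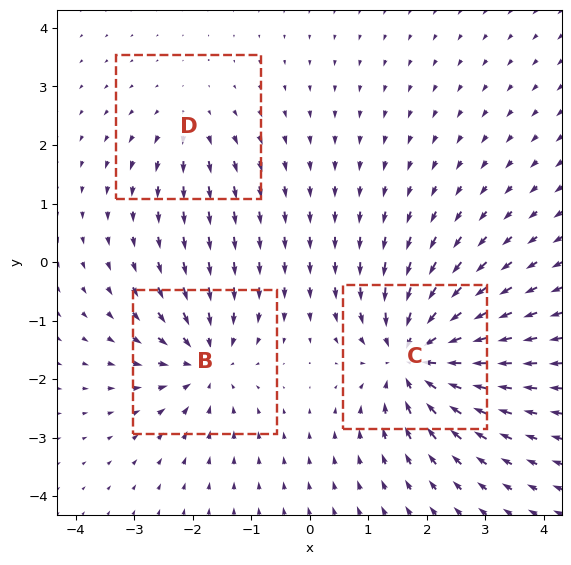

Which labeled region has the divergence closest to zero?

Divergence at each region's feature centre — B: about -4, C: about -6, D: about +2. Region D is closest to zero.

D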